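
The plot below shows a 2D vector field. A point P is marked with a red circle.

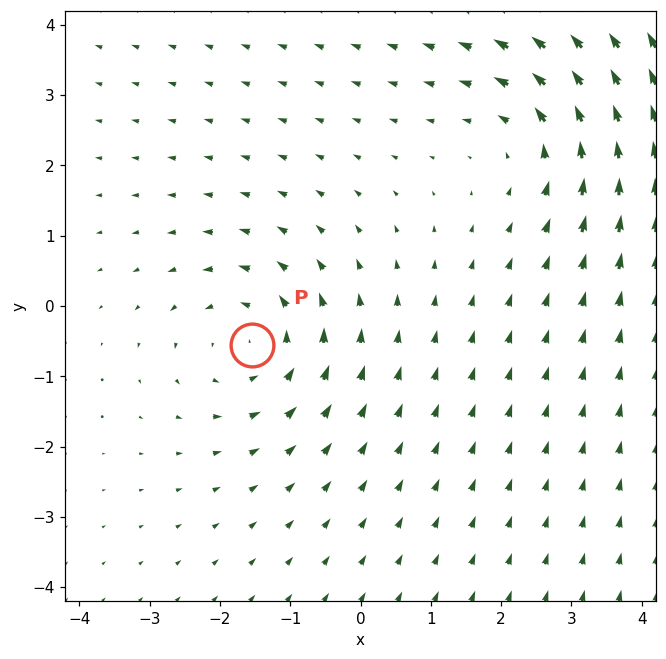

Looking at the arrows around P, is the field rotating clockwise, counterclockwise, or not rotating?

counterclockwise

Near P at (-1.5, -0.5) the arrows circulate counterclockwise. The curl (z-component) there is about +3; positive curl means counterclockwise rotation.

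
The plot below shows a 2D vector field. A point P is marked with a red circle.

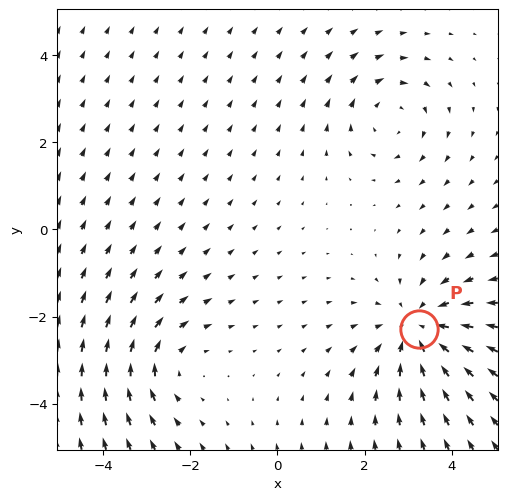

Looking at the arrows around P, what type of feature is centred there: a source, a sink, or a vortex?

sink

At P (3.2, -2.3) the arrows converge inward. Divergence about -3, curl ≈0 — negative divergence with near-zero curl is a sink.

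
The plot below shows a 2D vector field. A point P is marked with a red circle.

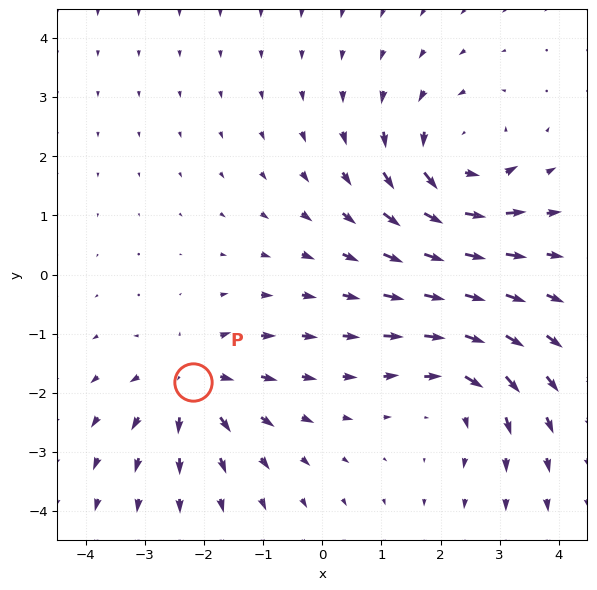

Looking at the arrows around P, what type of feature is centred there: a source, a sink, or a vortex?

source

At P (-2.2, -1.8) the arrows spread outward. Divergence about +5, curl ≈0 — positive divergence with near-zero curl is a source.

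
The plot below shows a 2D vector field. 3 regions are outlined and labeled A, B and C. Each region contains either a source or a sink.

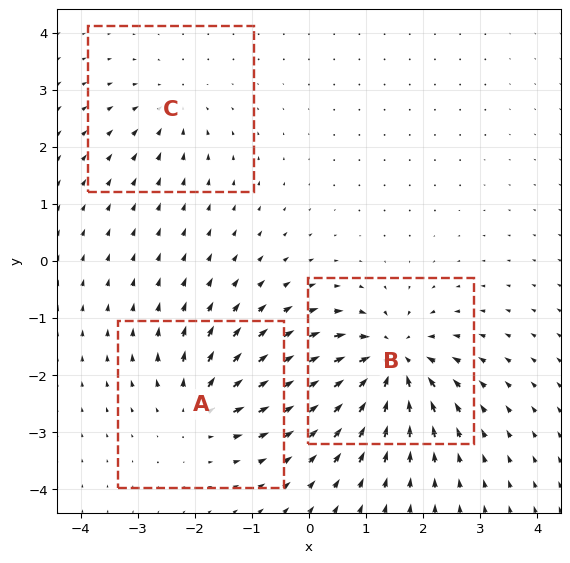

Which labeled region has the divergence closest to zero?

C

Divergence at each region's feature centre — A: about +4, B: about -6, C: about -3. Region C is closest to zero.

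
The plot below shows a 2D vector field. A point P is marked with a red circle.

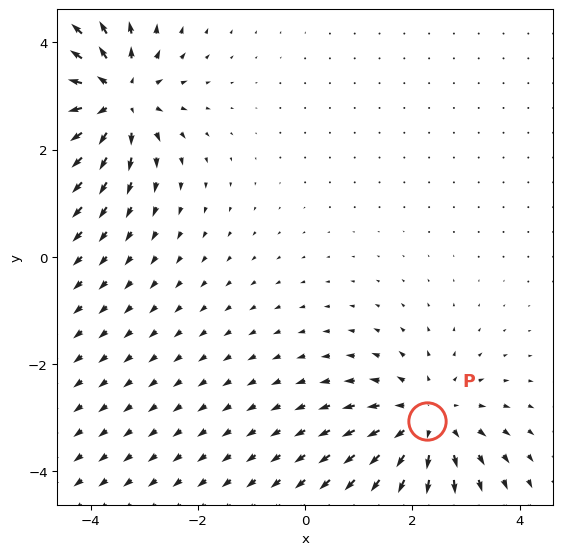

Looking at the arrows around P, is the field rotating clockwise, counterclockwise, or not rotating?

not rotating

Near P at (2.3, -3.1) the arrows show no circulation. The curl there is ≈0.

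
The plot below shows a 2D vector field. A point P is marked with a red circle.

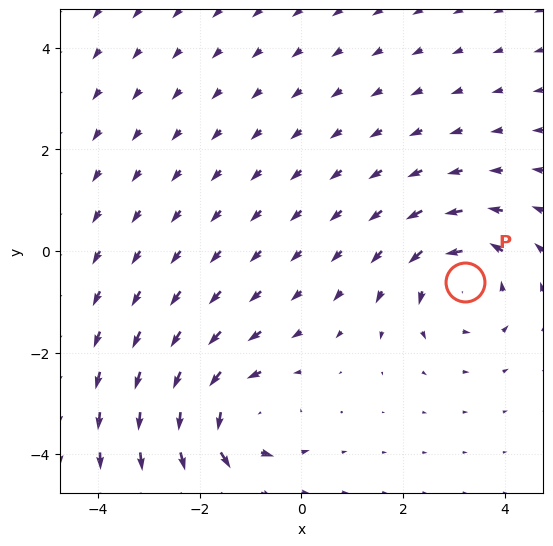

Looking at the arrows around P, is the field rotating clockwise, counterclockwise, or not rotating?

Near P at (3.2, -0.6) the arrows circulate counterclockwise. The curl (z-component) there is about +3; positive curl means counterclockwise rotation.

counterclockwise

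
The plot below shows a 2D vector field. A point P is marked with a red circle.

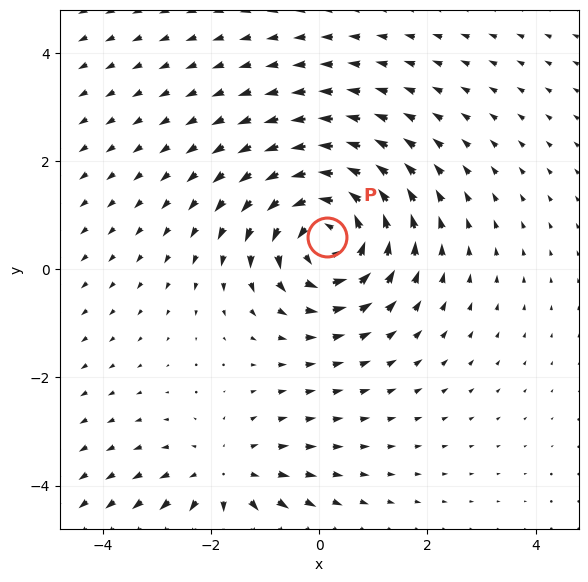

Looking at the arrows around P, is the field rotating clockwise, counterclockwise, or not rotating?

Near P at (0.1, 0.6) the arrows circulate counterclockwise. The curl (z-component) there is about +5; positive curl means counterclockwise rotation.

counterclockwise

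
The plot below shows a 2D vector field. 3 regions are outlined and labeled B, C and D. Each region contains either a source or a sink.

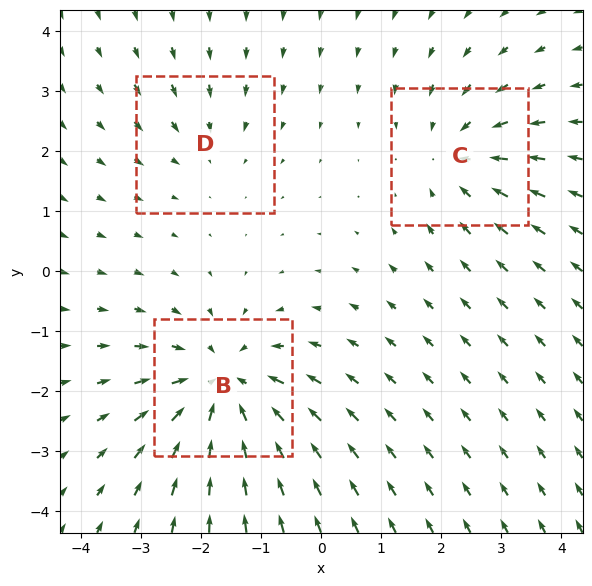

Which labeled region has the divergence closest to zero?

D

Divergence at each region's feature centre — B: about -5, C: about -3, D: about -2. Region D is closest to zero.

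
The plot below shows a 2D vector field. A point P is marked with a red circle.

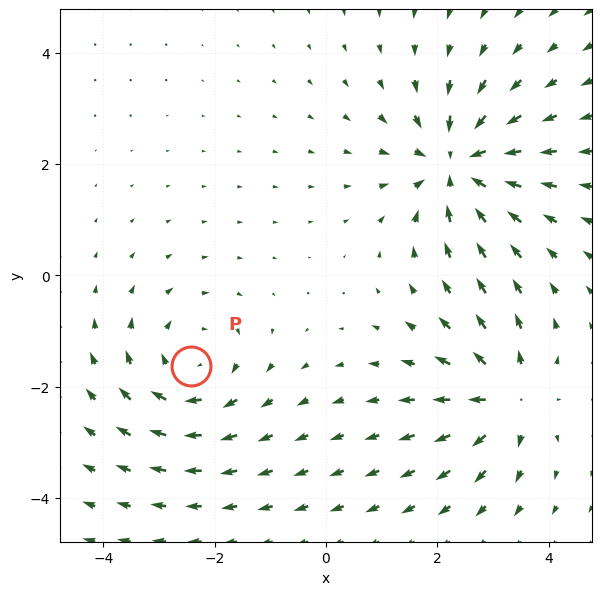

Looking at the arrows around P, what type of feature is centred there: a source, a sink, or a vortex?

vortex

At P (-2.4, -1.6) the arrows circulate clockwise. Divergence ≈0, curl about -3 — near-zero divergence with nonzero curl is a vortex.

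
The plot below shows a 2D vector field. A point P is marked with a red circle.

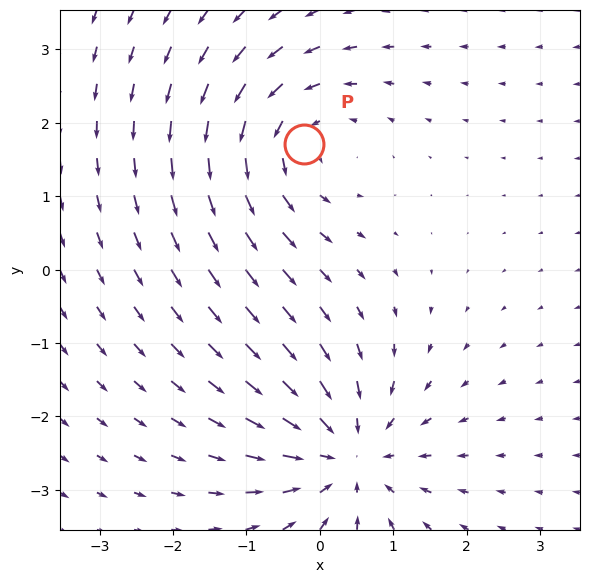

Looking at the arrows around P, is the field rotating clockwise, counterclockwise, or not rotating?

Near P at (-0.2, 1.7) the arrows circulate counterclockwise. The curl (z-component) there is about +3; positive curl means counterclockwise rotation.

counterclockwise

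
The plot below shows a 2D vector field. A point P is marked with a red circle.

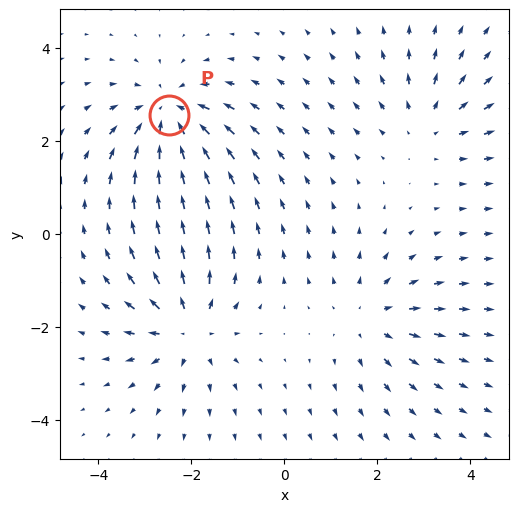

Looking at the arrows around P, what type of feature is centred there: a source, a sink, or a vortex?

At P (-2.5, 2.6) the arrows converge inward. Divergence about -4, curl ≈0 — negative divergence with near-zero curl is a sink.

sink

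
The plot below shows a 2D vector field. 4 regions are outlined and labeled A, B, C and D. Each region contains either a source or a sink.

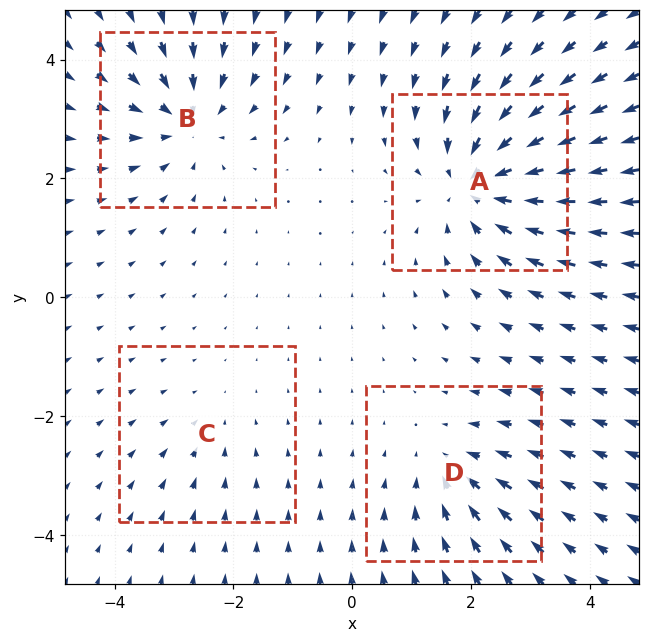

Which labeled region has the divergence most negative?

Divergence at each region's feature centre — A: about -6, B: about -5, C: about -2, D: about -3. Region A is most negative.

A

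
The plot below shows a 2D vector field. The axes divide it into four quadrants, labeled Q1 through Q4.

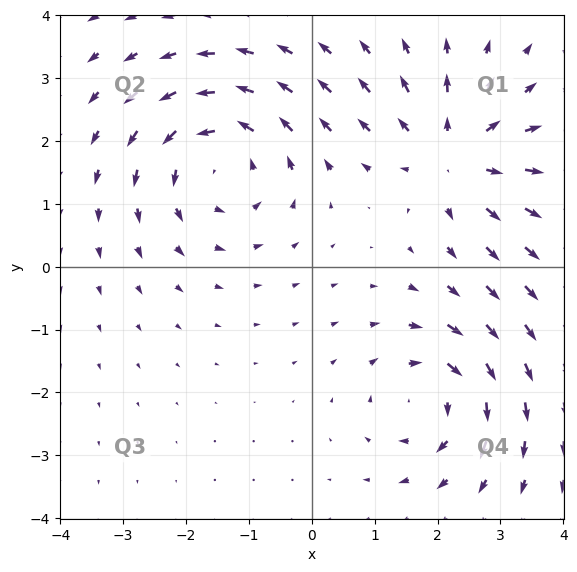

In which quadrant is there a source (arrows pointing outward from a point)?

The source sits at approximately (2.3, 1.8), which lies in quadrant Q1. The divergence there is about +5, positive as expected for a source.

Q1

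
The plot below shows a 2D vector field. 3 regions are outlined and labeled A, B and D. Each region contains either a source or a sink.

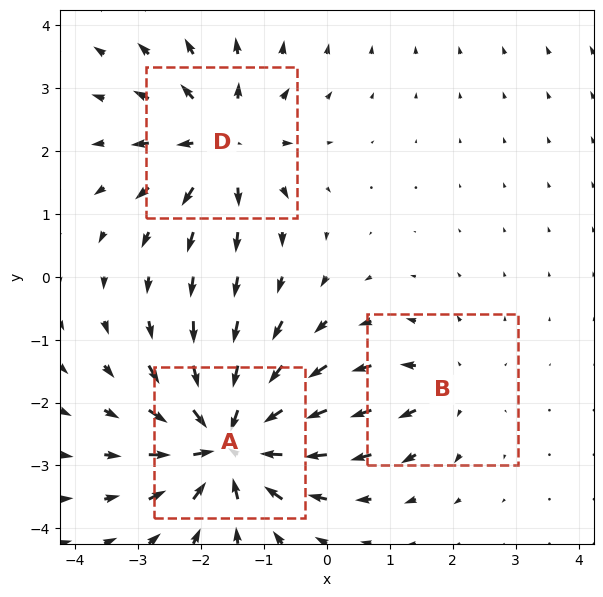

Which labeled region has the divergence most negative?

A

Divergence at each region's feature centre — A: about -6, B: about +2, D: about +4. Region A is most negative.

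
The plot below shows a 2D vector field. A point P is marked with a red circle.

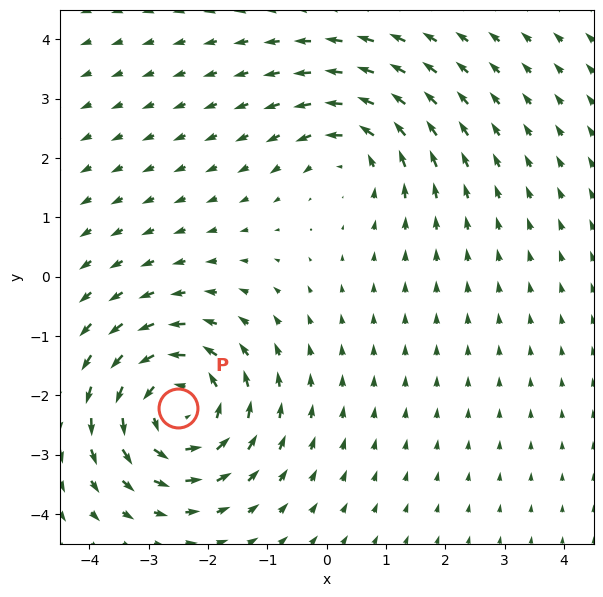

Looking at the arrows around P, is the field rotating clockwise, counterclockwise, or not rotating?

counterclockwise

Near P at (-2.5, -2.2) the arrows circulate counterclockwise. The curl (z-component) there is about +5; positive curl means counterclockwise rotation.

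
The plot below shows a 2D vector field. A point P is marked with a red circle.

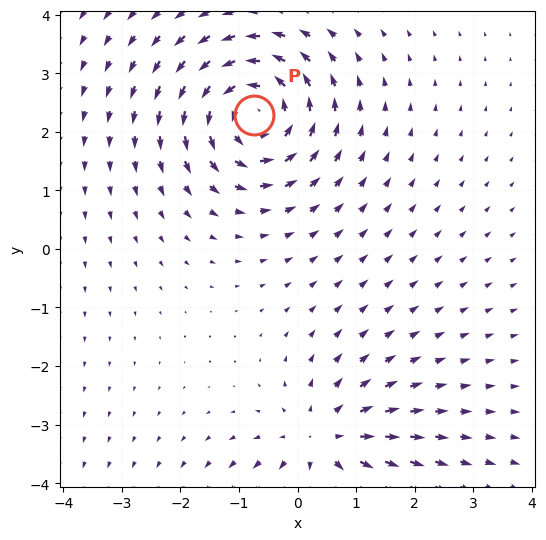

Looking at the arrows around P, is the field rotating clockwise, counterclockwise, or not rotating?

Near P at (-0.7, 2.3) the arrows circulate counterclockwise. The curl (z-component) there is about +5; positive curl means counterclockwise rotation.

counterclockwise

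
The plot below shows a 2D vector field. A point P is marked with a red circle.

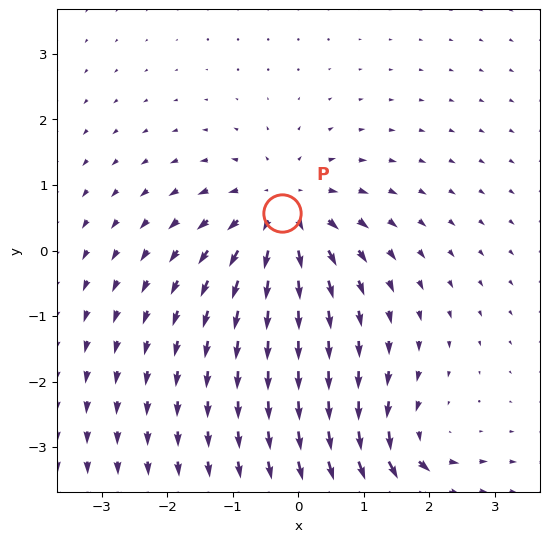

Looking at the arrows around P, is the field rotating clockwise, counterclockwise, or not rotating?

not rotating

Near P at (-0.2, 0.6) the arrows show no circulation. The curl there is ≈0.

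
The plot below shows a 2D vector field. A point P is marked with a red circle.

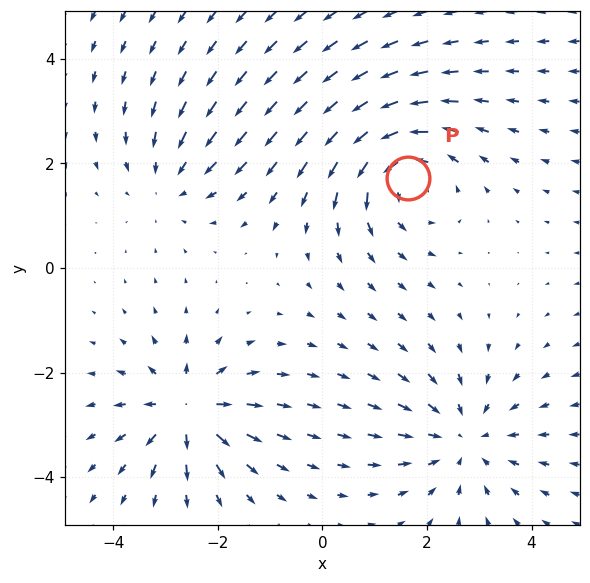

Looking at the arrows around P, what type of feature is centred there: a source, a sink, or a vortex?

vortex

At P (1.6, 1.7) the arrows circulate counterclockwise. Divergence ≈0, curl about +4 — near-zero divergence with nonzero curl is a vortex.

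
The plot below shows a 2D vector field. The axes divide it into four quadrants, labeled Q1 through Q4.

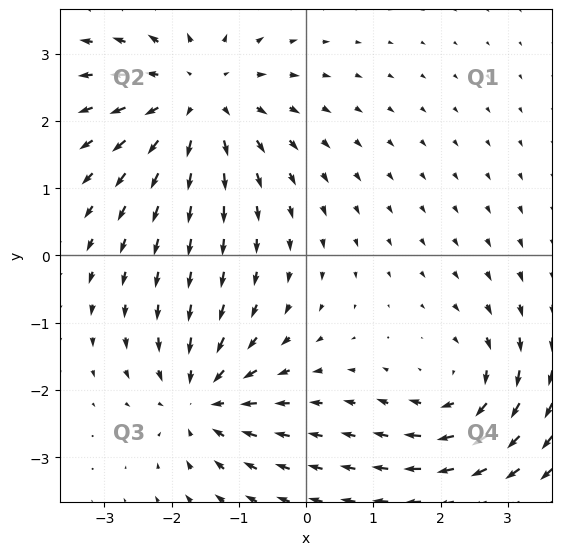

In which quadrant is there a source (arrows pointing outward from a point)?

The source sits at approximately (-1.6, 2.4), which lies in quadrant Q2. The divergence there is about +3, positive as expected for a source.

Q2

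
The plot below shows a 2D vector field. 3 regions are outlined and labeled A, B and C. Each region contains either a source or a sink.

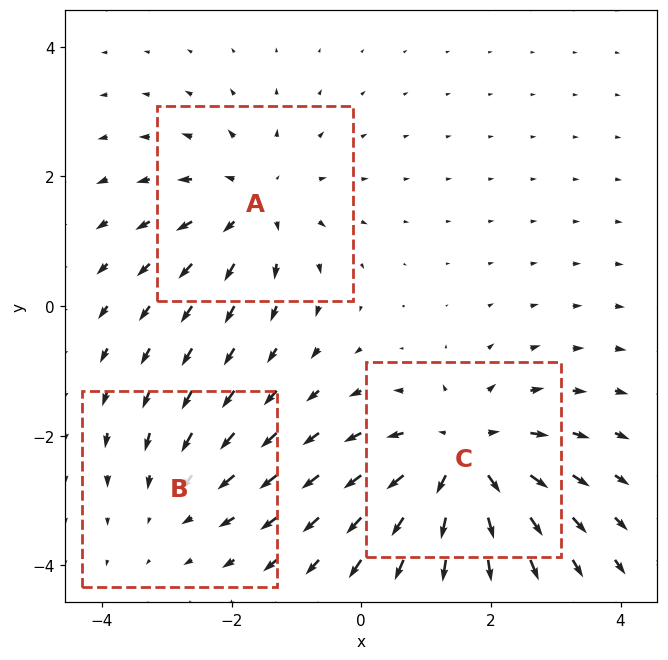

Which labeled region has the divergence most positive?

Divergence at each region's feature centre — A: about +3, B: about -2, C: about +4. Region C is most positive.

C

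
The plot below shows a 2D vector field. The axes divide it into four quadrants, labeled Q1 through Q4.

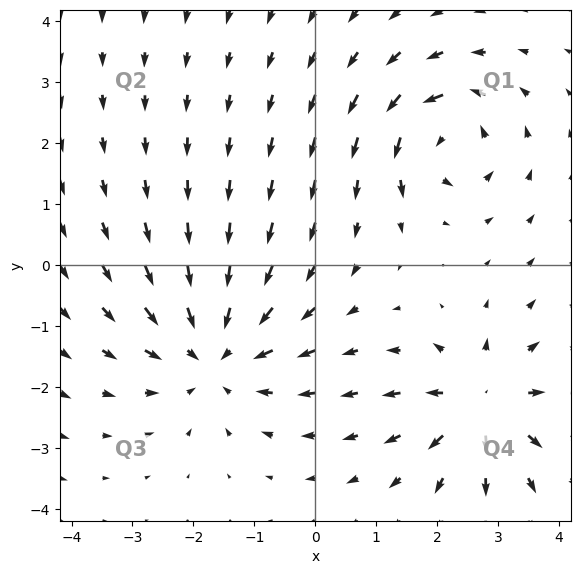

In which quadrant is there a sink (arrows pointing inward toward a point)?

The sink sits at approximately (-1.7, -1.4), which lies in quadrant Q3. The divergence there is about -3, negative as expected for a sink.

Q3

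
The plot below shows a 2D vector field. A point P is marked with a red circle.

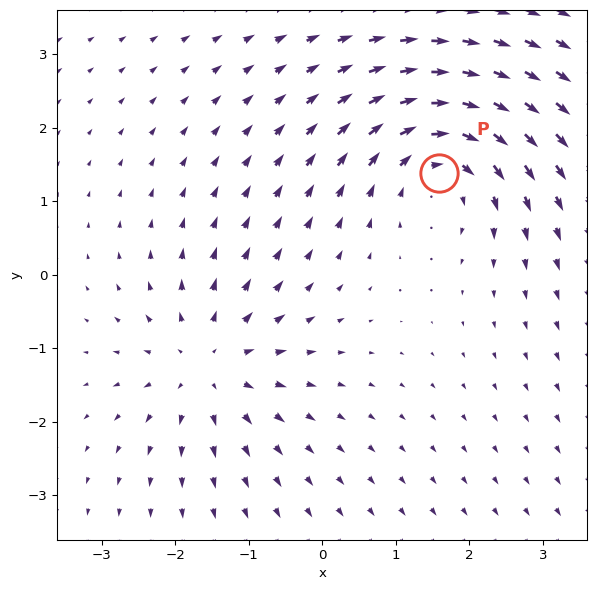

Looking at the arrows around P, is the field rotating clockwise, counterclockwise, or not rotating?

clockwise

Near P at (1.6, 1.4) the arrows circulate clockwise. The curl (z-component) there is about -4; negative curl means clockwise rotation.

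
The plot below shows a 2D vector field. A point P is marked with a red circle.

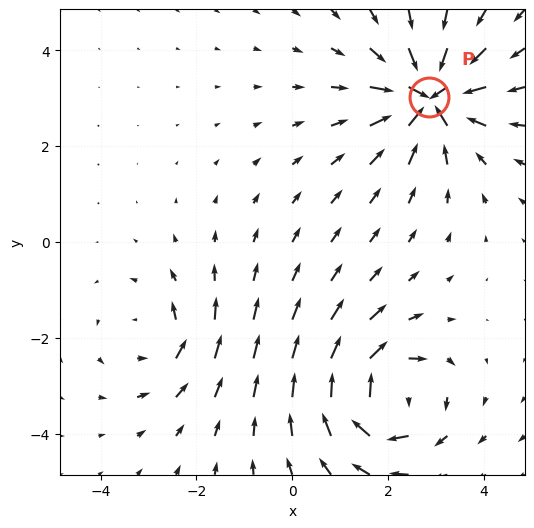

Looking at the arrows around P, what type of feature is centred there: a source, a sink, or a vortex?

At P (2.9, 3.0) the arrows converge inward. Divergence about -7, curl ≈0 — negative divergence with near-zero curl is a sink.

sink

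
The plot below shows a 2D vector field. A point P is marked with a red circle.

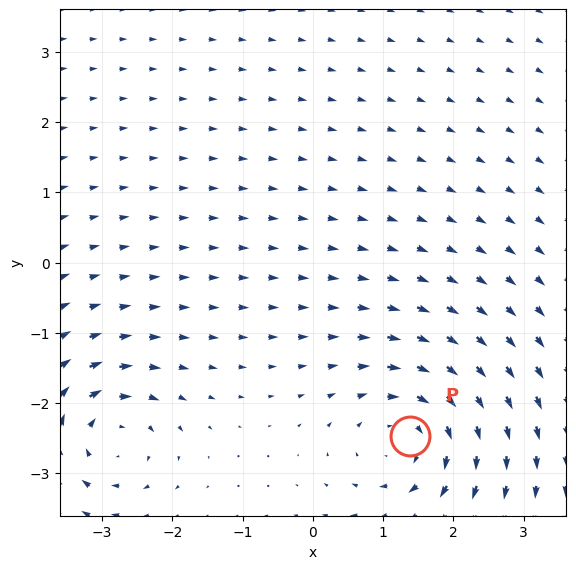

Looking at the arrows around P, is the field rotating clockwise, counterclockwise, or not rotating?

clockwise

Near P at (1.4, -2.5) the arrows circulate clockwise. The curl (z-component) there is about -5; negative curl means clockwise rotation.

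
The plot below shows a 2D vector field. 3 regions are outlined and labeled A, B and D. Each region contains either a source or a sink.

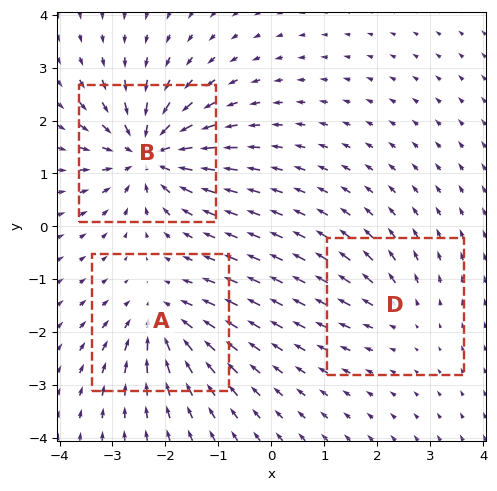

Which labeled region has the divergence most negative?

B

Divergence at each region's feature centre — A: about -4, B: about -6, D: about +3. Region B is most negative.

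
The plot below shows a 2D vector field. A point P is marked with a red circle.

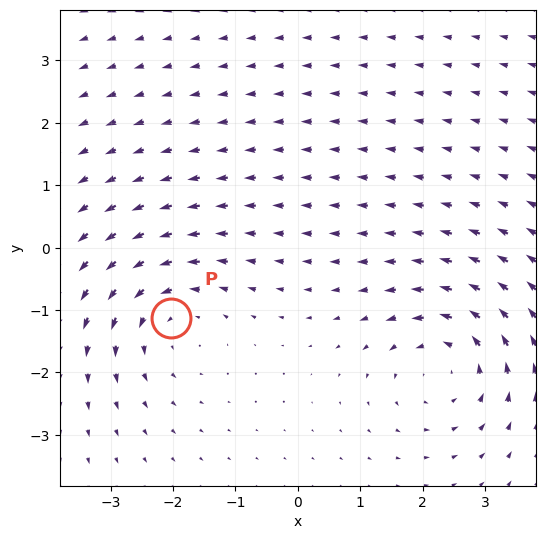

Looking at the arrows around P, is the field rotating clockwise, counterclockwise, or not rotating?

Near P at (-2.0, -1.1) the arrows circulate counterclockwise. The curl (z-component) there is about +4; positive curl means counterclockwise rotation.

counterclockwise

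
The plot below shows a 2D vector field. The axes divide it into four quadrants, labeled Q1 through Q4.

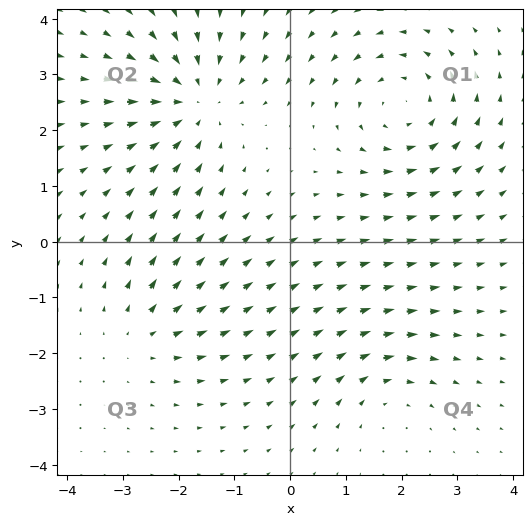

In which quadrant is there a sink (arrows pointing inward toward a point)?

Q2

The sink sits at approximately (-1.7, 2.5), which lies in quadrant Q2. The divergence there is about -4, negative as expected for a sink.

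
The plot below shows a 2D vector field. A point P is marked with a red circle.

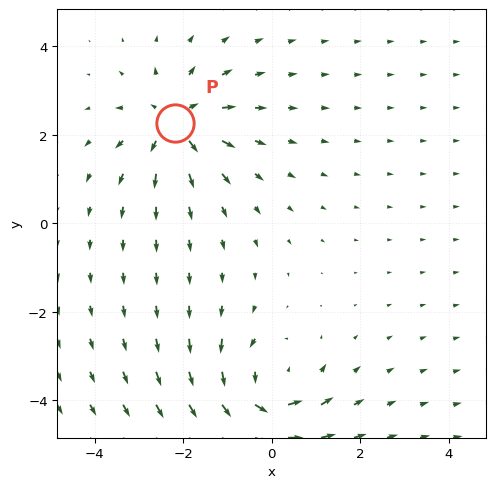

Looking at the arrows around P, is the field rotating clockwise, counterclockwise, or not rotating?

not rotating

Near P at (-2.2, 2.3) the arrows show no circulation. The curl there is ≈0.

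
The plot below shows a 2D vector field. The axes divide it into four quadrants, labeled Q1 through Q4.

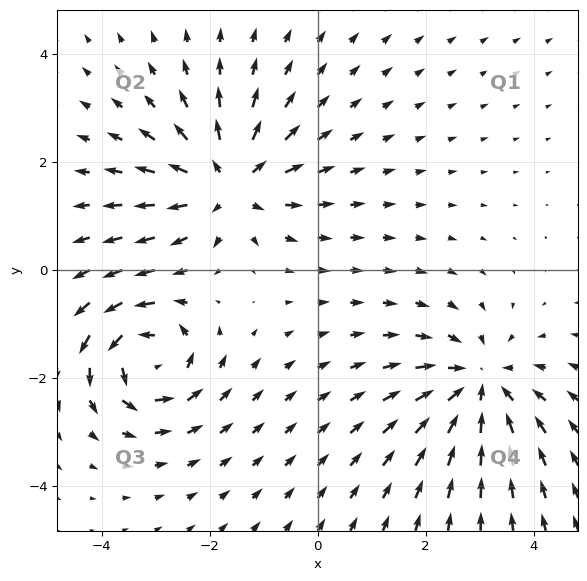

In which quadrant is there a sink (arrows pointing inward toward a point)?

The sink sits at approximately (3.0, -2.1), which lies in quadrant Q4. The divergence there is about -4, negative as expected for a sink.

Q4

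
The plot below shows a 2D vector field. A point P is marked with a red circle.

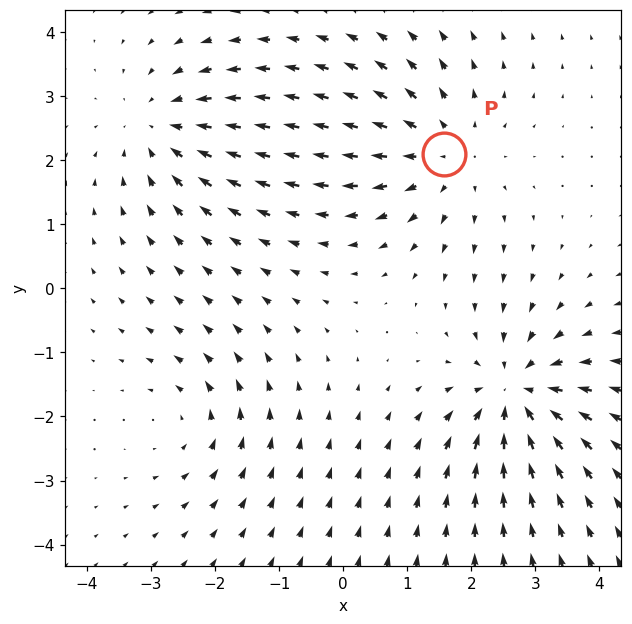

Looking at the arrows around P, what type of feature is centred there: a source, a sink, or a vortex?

source

At P (1.6, 2.1) the arrows spread outward. Divergence about +4, curl ≈0 — positive divergence with near-zero curl is a source.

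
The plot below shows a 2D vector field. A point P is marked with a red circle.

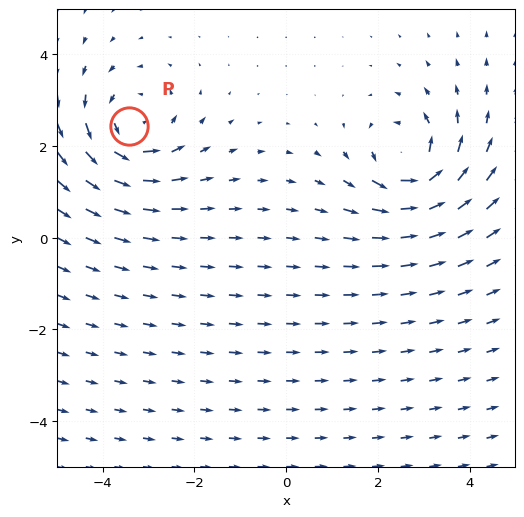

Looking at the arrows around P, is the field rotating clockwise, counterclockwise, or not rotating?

Near P at (-3.4, 2.4) the arrows circulate counterclockwise. The curl (z-component) there is about +4; positive curl means counterclockwise rotation.

counterclockwise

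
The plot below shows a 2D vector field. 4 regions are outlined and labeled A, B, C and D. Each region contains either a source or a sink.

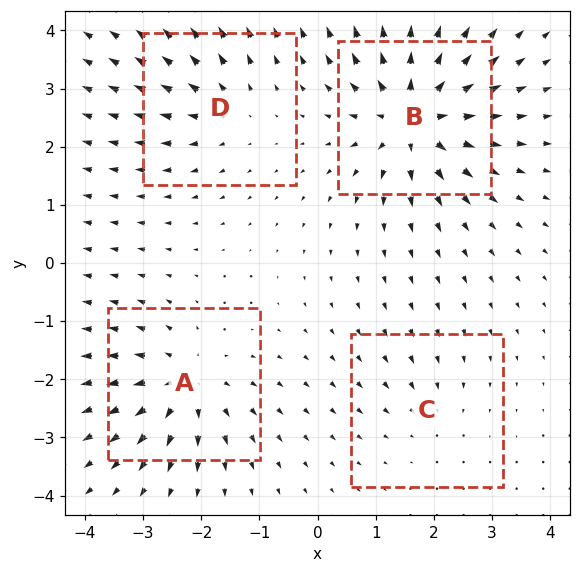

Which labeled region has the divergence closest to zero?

Divergence at each region's feature centre — A: about +6, B: about +8, C: about -2, D: about +4. Region C is closest to zero.

C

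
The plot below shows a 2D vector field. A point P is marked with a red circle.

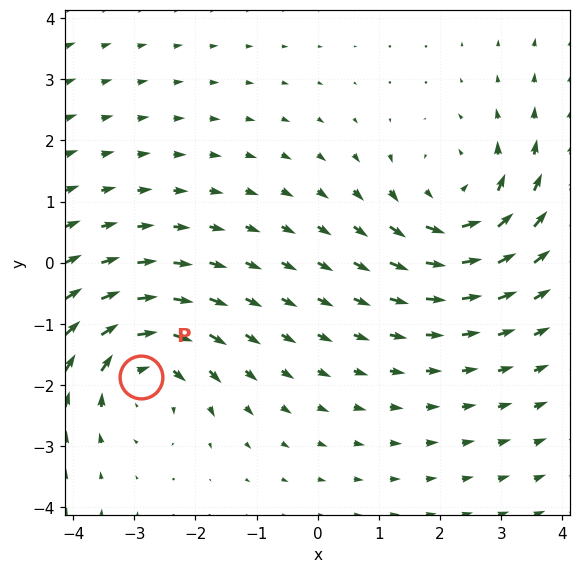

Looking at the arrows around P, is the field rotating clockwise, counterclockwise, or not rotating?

Near P at (-2.9, -1.9) the arrows circulate clockwise. The curl (z-component) there is about -4; negative curl means clockwise rotation.

clockwise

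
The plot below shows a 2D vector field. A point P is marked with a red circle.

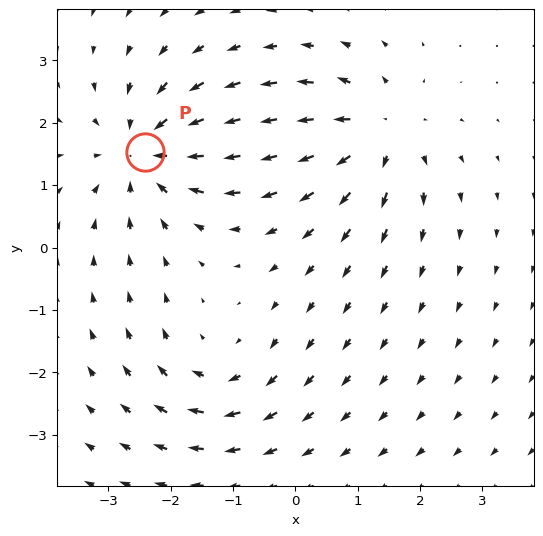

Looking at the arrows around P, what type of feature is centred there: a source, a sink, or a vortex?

At P (-2.4, 1.5) the arrows converge inward. Divergence about -4, curl ≈0 — negative divergence with near-zero curl is a sink.

sink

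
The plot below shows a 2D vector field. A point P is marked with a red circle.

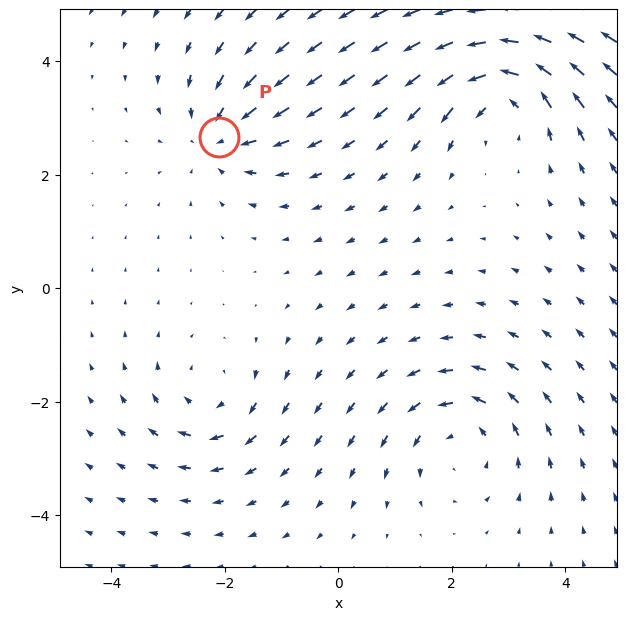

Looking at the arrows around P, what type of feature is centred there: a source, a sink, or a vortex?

sink

At P (-2.1, 2.7) the arrows converge inward. Divergence about -4, curl ≈0 — negative divergence with near-zero curl is a sink.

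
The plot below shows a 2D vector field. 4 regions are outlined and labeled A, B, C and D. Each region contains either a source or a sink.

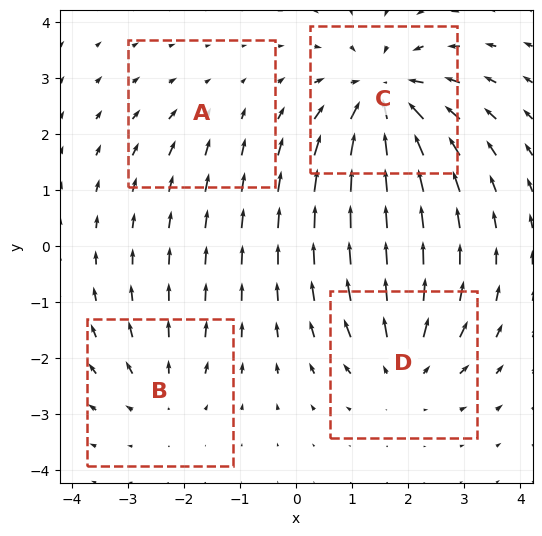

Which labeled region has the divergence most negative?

C

Divergence at each region's feature centre — A: about -2, B: about +3, C: about -6, D: about +4. Region C is most negative.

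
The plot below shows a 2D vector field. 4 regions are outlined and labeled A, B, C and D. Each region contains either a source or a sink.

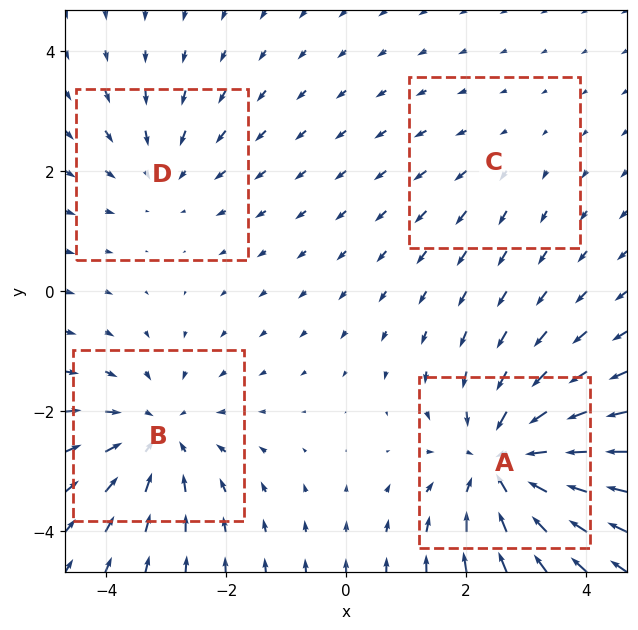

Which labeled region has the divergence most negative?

A

Divergence at each region's feature centre — A: about -6, B: about -4, C: about +2, D: about -3. Region A is most negative.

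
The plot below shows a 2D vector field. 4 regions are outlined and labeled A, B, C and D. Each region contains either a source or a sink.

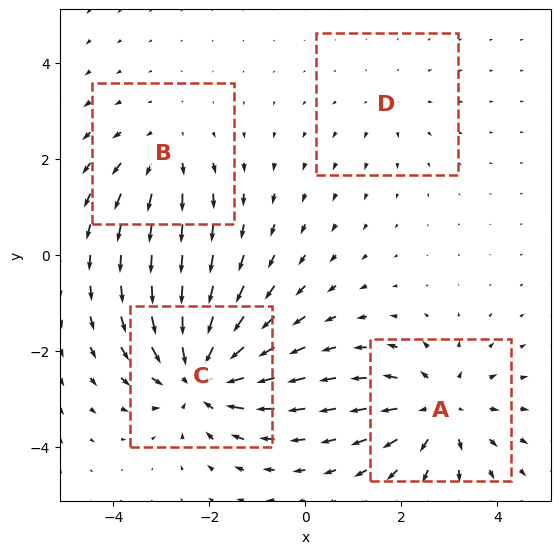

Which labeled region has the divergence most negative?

C

Divergence at each region's feature centre — A: about +5, B: about +3, C: about -7, D: about +2. Region C is most negative.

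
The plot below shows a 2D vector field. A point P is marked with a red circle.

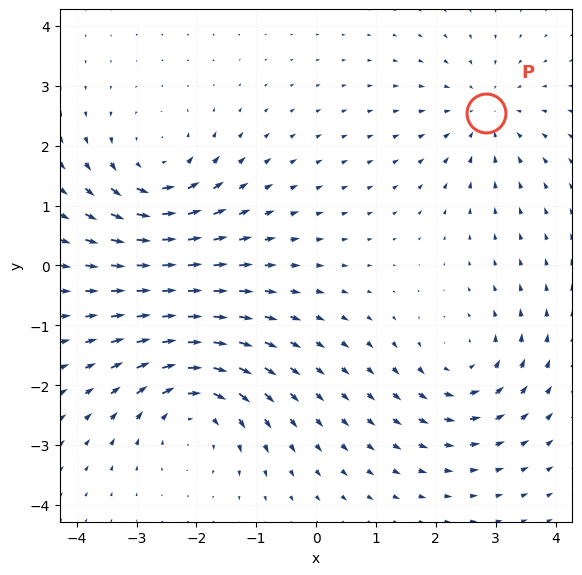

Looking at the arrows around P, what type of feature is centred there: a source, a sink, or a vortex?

sink

At P (2.8, 2.5) the arrows converge inward. Divergence about -3, curl ≈0 — negative divergence with near-zero curl is a sink.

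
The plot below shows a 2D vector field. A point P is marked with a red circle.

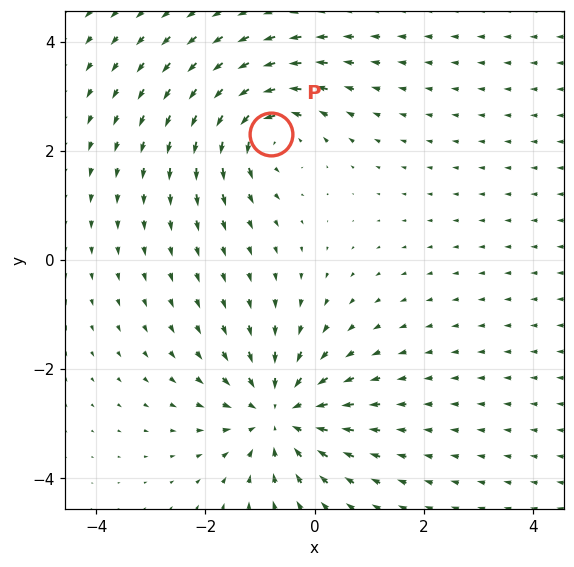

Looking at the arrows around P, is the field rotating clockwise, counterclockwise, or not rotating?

counterclockwise

Near P at (-0.8, 2.3) the arrows circulate counterclockwise. The curl (z-component) there is about +4; positive curl means counterclockwise rotation.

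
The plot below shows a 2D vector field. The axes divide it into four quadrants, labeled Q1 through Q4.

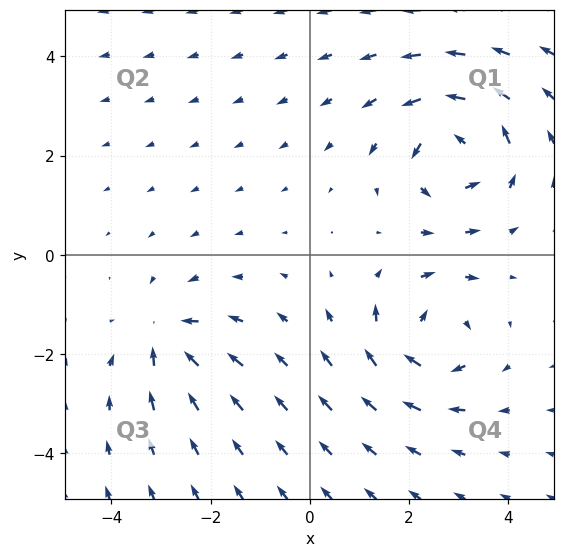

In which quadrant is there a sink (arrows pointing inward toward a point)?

The sink sits at approximately (-2.9, -1.7), which lies in quadrant Q3. The divergence there is about -3, negative as expected for a sink.

Q3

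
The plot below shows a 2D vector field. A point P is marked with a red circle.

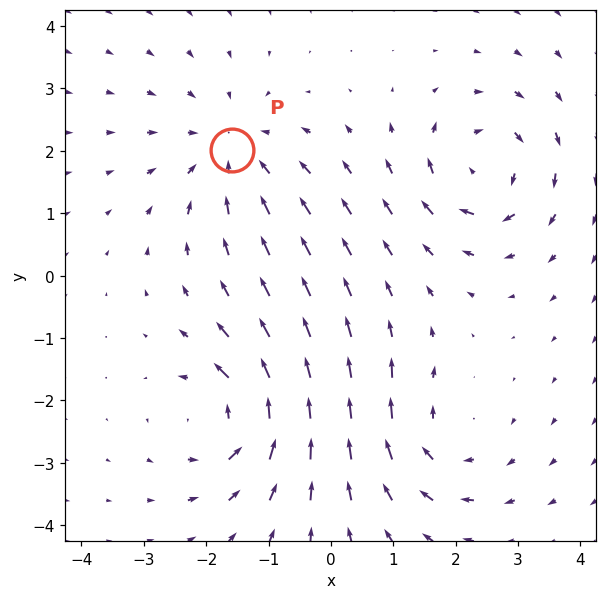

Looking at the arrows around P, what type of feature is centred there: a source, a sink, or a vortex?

sink

At P (-1.6, 2.0) the arrows converge inward. Divergence about -3, curl ≈0 — negative divergence with near-zero curl is a sink.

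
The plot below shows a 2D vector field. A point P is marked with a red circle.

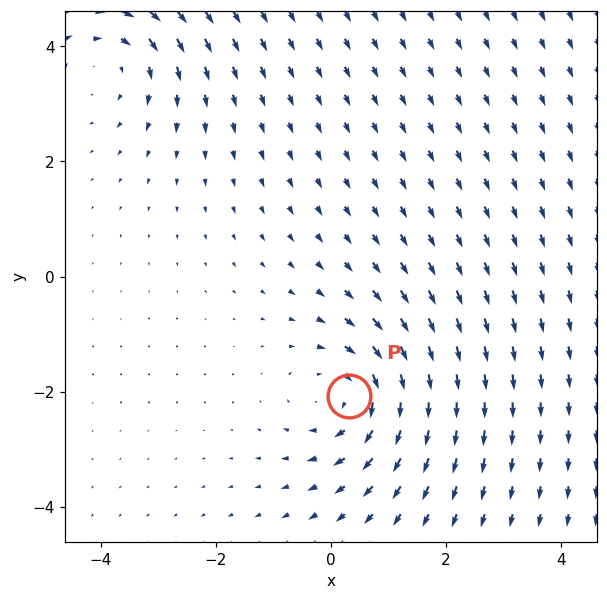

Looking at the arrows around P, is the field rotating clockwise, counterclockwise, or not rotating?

Near P at (0.3, -2.1) the arrows circulate clockwise. The curl (z-component) there is about -4; negative curl means clockwise rotation.

clockwise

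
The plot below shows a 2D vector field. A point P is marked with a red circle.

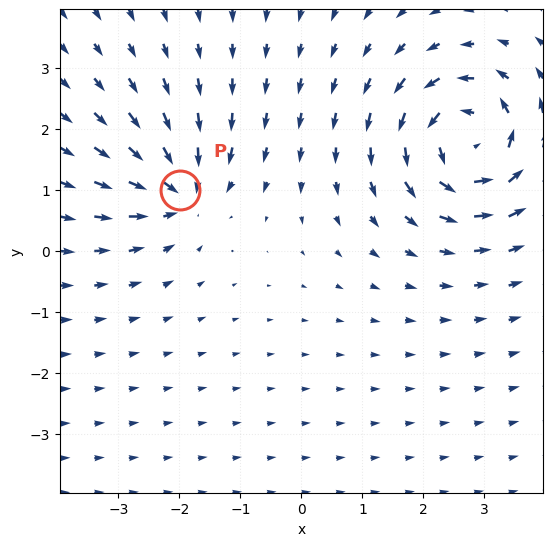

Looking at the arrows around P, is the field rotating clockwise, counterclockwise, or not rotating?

not rotating

Near P at (-2.0, 1.0) the arrows show no circulation. The curl there is ≈0.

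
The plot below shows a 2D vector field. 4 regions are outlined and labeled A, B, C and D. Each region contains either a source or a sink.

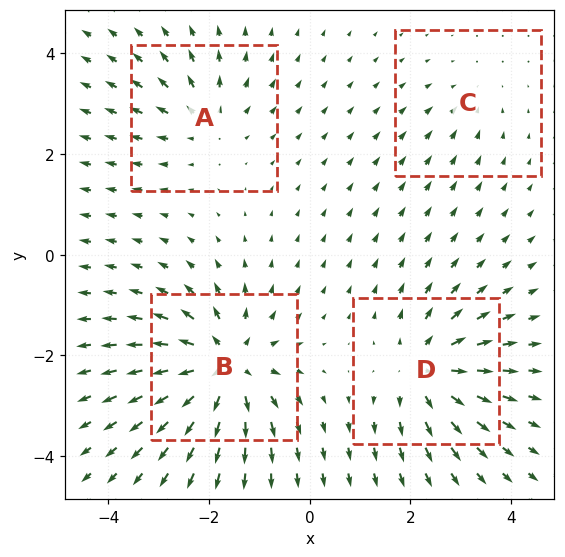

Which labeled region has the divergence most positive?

Divergence at each region's feature centre — A: about +4, B: about +7, C: about -2, D: about +5. Region B is most positive.

B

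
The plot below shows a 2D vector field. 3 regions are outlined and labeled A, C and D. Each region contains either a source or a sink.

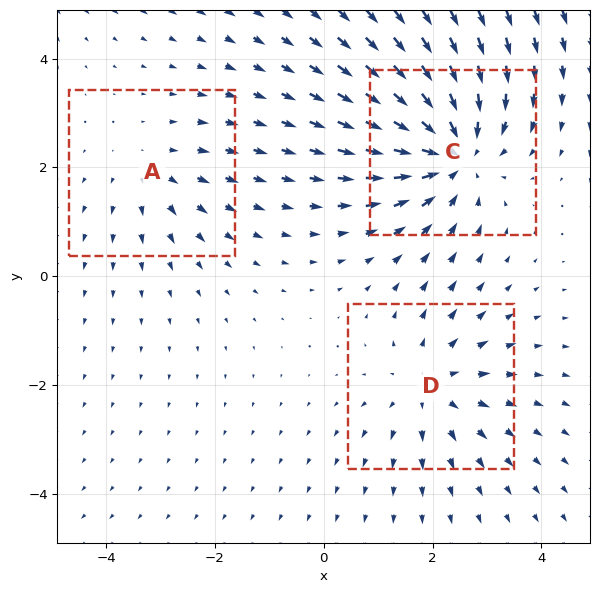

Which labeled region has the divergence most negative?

C

Divergence at each region's feature centre — A: about +2, C: about -5, D: about +3. Region C is most negative.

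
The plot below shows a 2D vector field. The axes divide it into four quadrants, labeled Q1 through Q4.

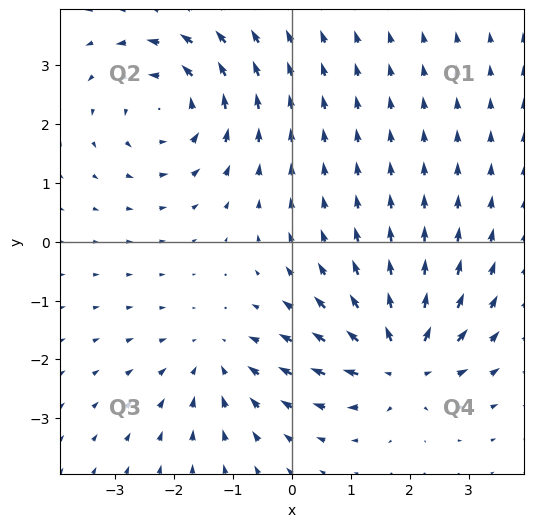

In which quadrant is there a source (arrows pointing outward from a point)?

The source sits at approximately (1.9, -2.0), which lies in quadrant Q4. The divergence there is about +7, positive as expected for a source.

Q4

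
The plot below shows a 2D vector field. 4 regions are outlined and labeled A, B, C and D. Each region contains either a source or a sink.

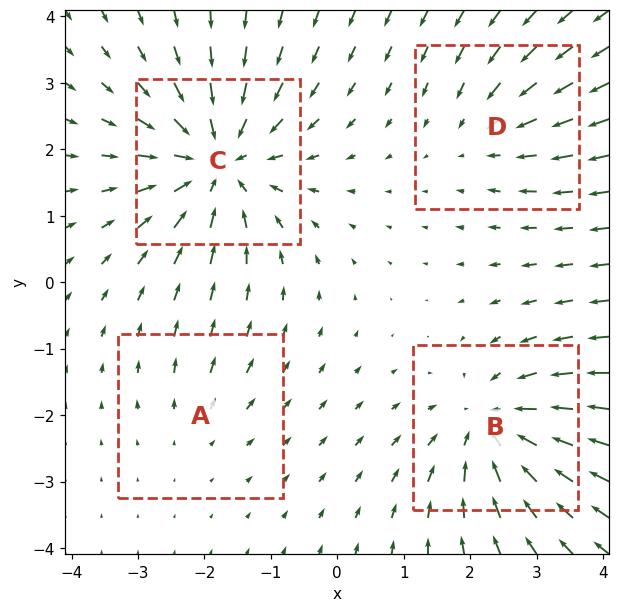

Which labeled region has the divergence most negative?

Divergence at each region's feature centre — A: about +2, B: about -5, C: about -6, D: about -3. Region C is most negative.

C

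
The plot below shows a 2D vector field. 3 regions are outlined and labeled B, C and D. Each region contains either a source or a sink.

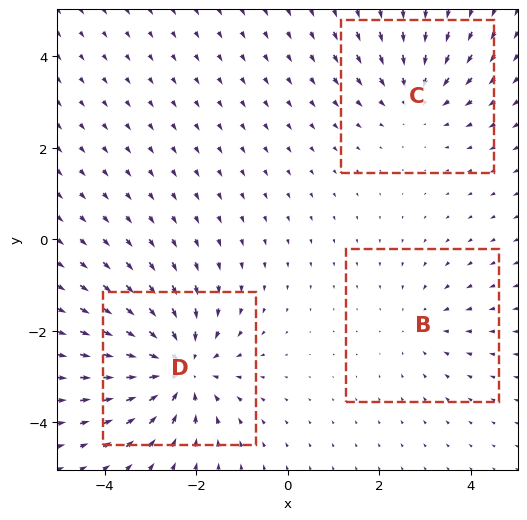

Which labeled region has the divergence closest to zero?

Divergence at each region's feature centre — B: about -2, C: about -3, D: about -5. Region B is closest to zero.

B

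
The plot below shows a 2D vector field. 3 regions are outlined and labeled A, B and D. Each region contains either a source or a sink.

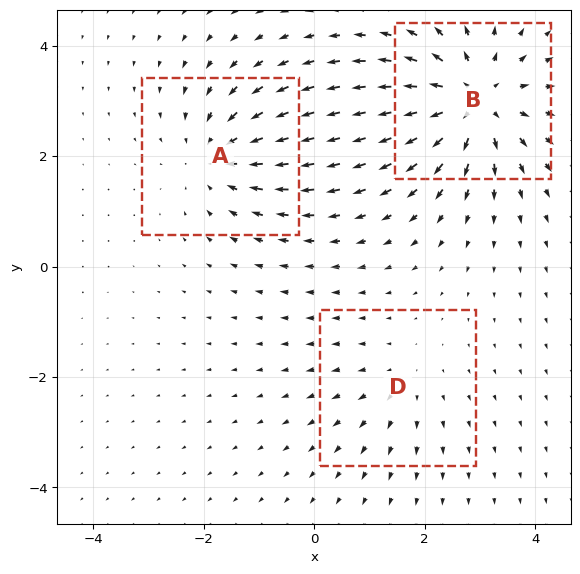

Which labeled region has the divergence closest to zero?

D

Divergence at each region's feature centre — A: about -3, B: about +5, D: about +2. Region D is closest to zero.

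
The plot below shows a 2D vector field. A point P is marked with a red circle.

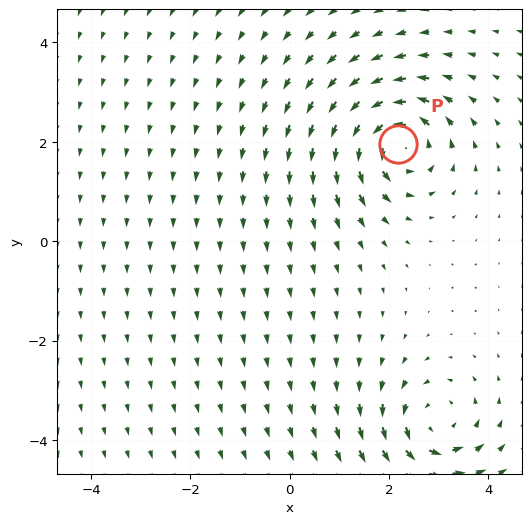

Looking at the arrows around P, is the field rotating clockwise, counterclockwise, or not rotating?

Near P at (2.2, 2.0) the arrows circulate counterclockwise. The curl (z-component) there is about +7; positive curl means counterclockwise rotation.

counterclockwise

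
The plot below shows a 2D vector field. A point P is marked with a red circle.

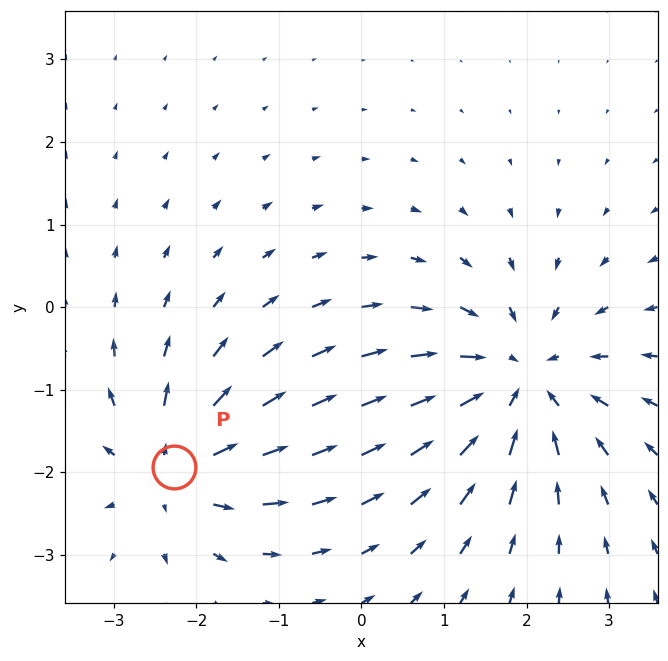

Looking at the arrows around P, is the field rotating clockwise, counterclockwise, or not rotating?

Near P at (-2.3, -1.9) the arrows show no circulation. The curl there is ≈0.

not rotating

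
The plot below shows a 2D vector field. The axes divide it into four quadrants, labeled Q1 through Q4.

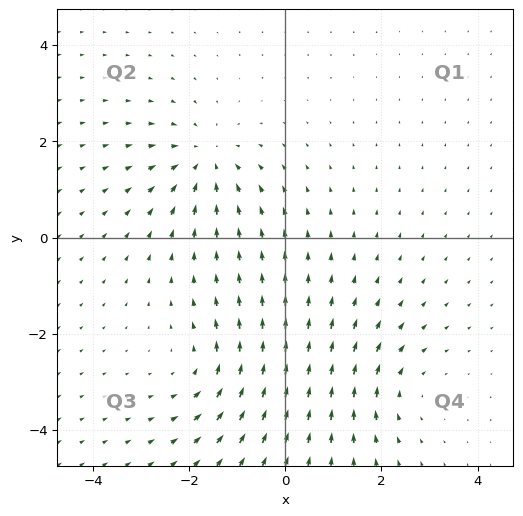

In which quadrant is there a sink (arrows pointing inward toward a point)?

The sink sits at approximately (-1.7, 1.6), which lies in quadrant Q2. The divergence there is about -4, negative as expected for a sink.

Q2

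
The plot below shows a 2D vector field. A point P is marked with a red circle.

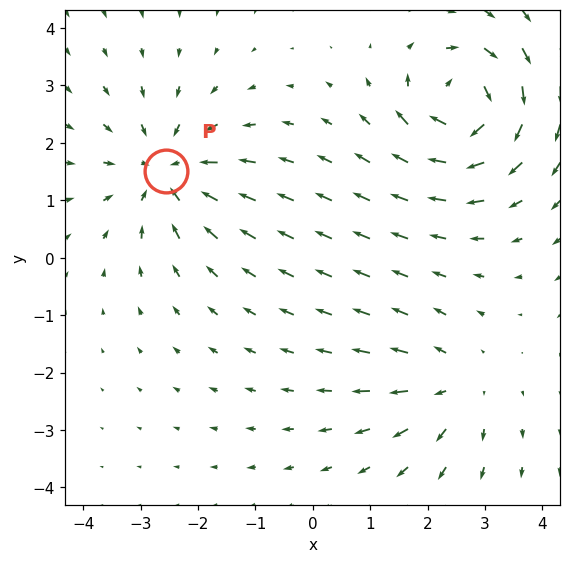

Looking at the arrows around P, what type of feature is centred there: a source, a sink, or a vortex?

At P (-2.6, 1.5) the arrows converge inward. Divergence about -5, curl ≈0 — negative divergence with near-zero curl is a sink.

sink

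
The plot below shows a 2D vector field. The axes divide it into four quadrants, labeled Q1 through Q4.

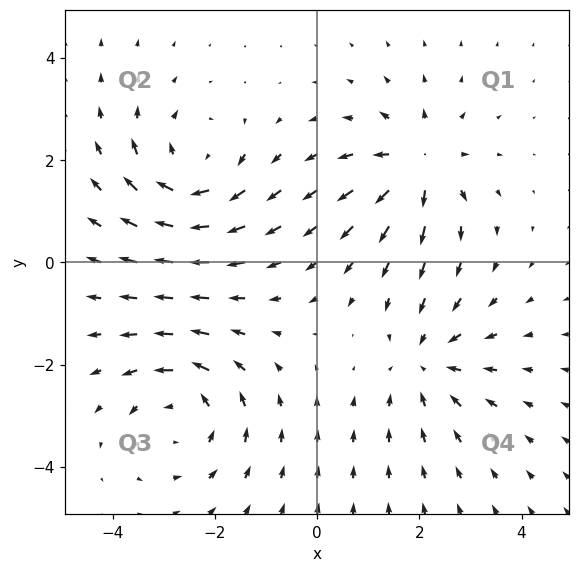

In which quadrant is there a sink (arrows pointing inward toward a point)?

Q4

The sink sits at approximately (2.1, -1.9), which lies in quadrant Q4. The divergence there is about -4, negative as expected for a sink.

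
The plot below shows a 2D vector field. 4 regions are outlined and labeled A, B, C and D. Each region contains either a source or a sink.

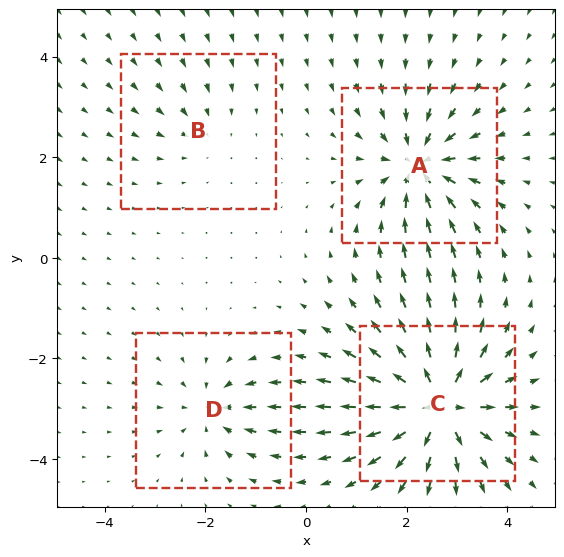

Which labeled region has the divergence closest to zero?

Divergence at each region's feature centre — A: about -6, B: about -2, C: about +9, D: about -4. Region B is closest to zero.

B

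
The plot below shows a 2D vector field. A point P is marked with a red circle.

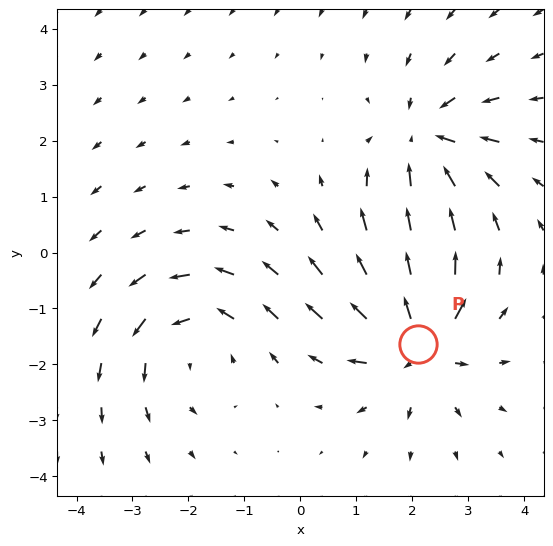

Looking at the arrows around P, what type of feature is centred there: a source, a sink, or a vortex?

At P (2.1, -1.6) the arrows spread outward. Divergence about +6, curl ≈0 — positive divergence with near-zero curl is a source.

source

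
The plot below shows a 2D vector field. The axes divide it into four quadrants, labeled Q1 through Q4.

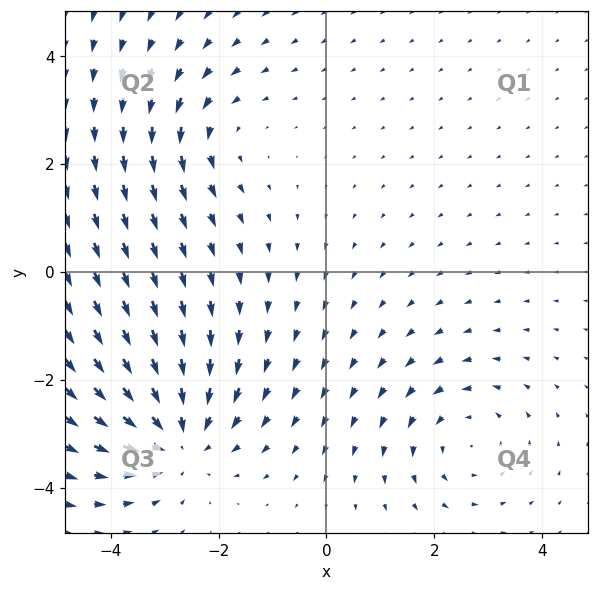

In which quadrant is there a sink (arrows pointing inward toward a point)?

Q3

The sink sits at approximately (-2.8, -3.1), which lies in quadrant Q3. The divergence there is about -4, negative as expected for a sink.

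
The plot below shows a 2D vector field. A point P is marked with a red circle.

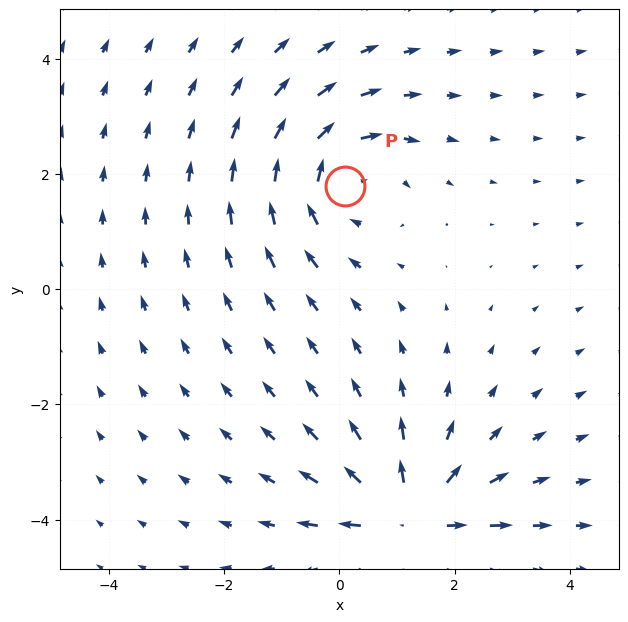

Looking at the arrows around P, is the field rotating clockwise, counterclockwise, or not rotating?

Near P at (0.1, 1.8) the arrows circulate clockwise. The curl (z-component) there is about -3; negative curl means clockwise rotation.

clockwise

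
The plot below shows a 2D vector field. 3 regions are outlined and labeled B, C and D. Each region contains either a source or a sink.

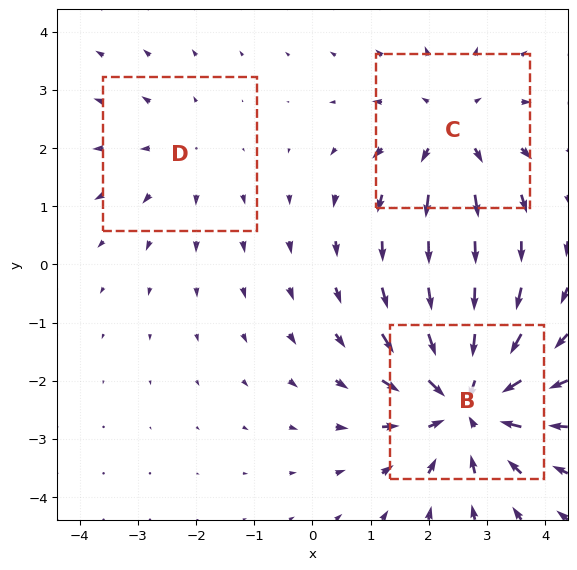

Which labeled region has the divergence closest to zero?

D

Divergence at each region's feature centre — B: about -5, C: about +3, D: about +2. Region D is closest to zero.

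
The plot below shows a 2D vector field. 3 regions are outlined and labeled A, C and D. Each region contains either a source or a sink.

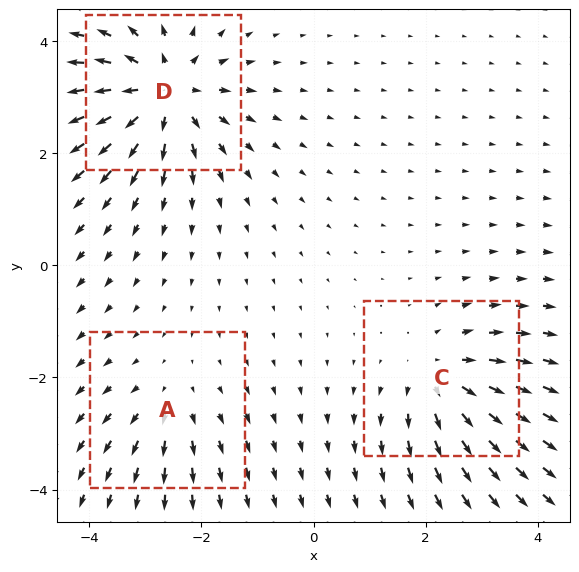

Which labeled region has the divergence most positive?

D

Divergence at each region's feature centre — A: about +2, C: about +4, D: about +5. Region D is most positive.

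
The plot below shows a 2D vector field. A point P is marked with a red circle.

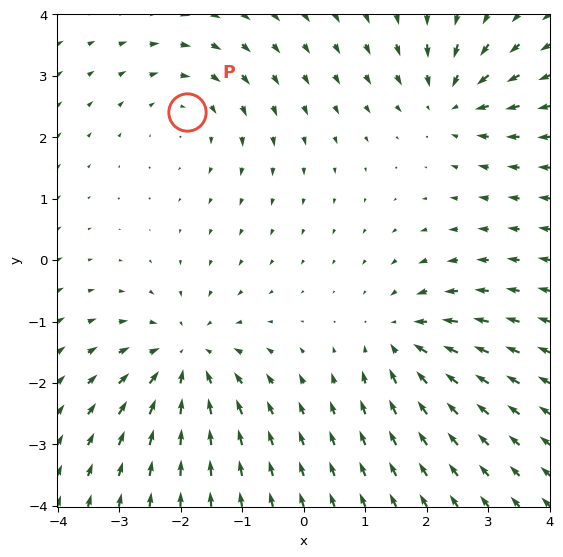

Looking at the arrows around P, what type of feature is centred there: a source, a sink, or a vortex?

At P (-1.9, 2.4) the arrows circulate clockwise. Divergence ≈0, curl about -3 — near-zero divergence with nonzero curl is a vortex.

vortex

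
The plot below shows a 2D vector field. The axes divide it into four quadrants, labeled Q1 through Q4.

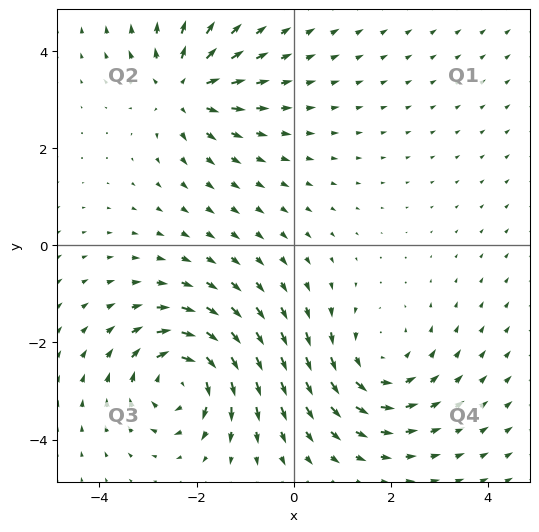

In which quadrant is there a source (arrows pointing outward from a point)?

The source sits at approximately (-2.3, 3.2), which lies in quadrant Q2. The divergence there is about +4, positive as expected for a source.

Q2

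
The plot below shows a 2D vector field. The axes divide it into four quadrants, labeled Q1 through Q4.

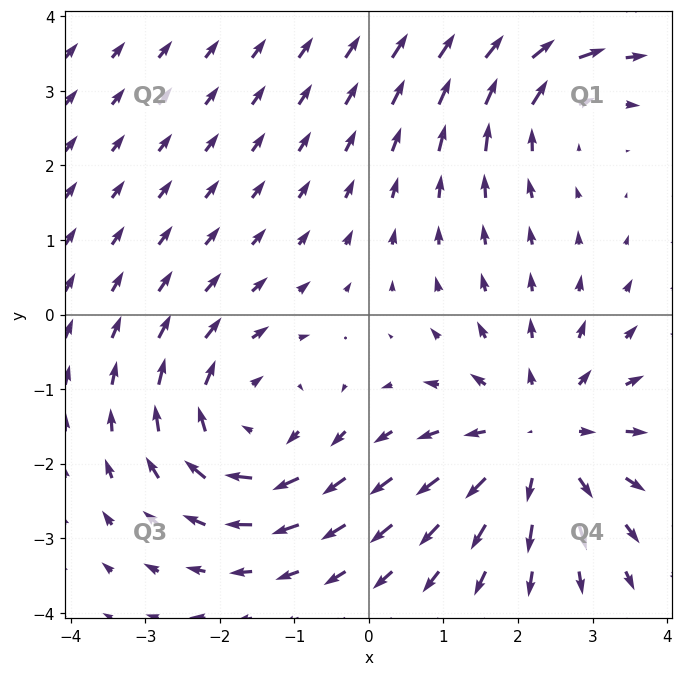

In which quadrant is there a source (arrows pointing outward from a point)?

Q4

The source sits at approximately (2.3, -1.7), which lies in quadrant Q4. The divergence there is about +4, positive as expected for a source.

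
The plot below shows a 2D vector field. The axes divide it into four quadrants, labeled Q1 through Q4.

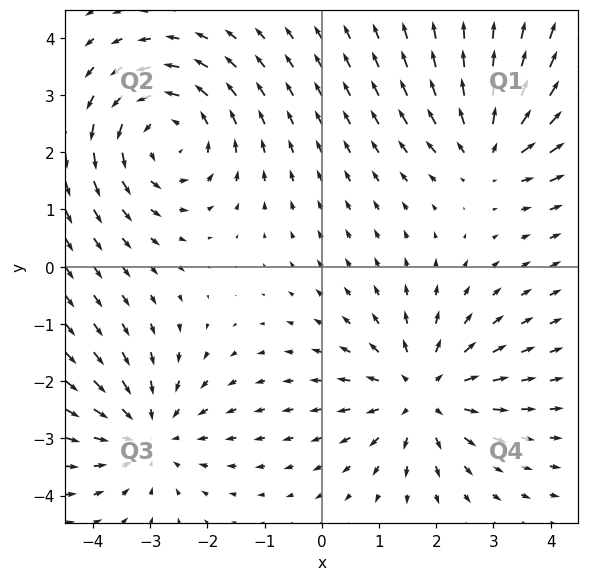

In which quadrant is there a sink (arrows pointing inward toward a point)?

Q3

The sink sits at approximately (-3.0, -2.9), which lies in quadrant Q3. The divergence there is about -3, negative as expected for a sink.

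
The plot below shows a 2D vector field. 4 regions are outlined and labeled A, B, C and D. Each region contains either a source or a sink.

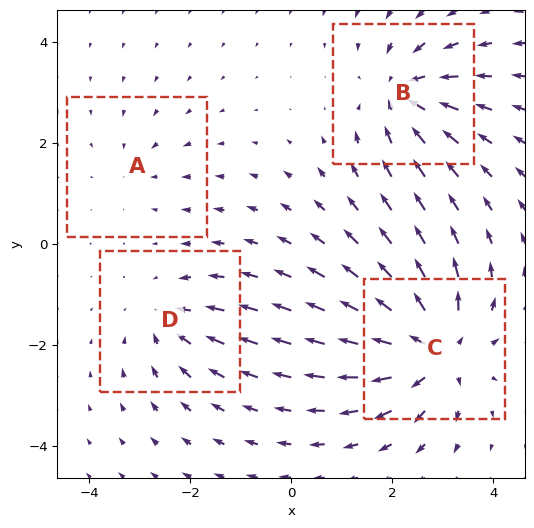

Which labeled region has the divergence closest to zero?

Divergence at each region's feature centre — A: about -2, B: about -5, C: about +7, D: about -4. Region A is closest to zero.

A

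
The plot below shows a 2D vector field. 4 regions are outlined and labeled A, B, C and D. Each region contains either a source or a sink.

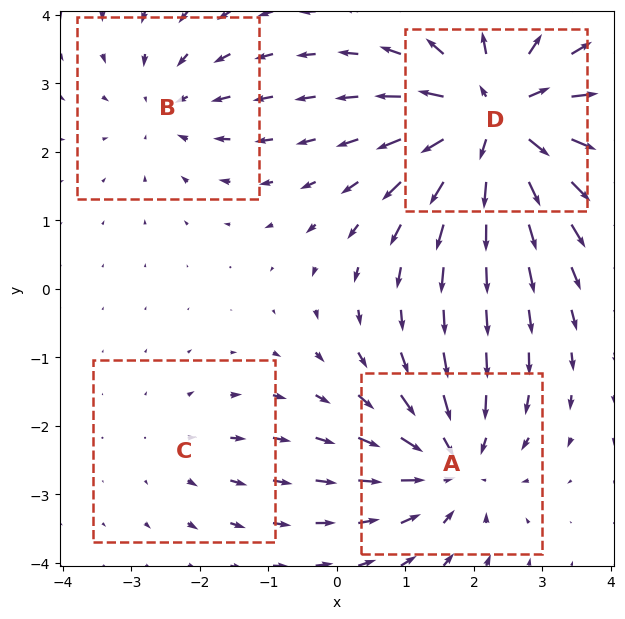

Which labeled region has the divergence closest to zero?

Divergence at each region's feature centre — A: about -5, B: about -3, C: about +2, D: about +7. Region C is closest to zero.

C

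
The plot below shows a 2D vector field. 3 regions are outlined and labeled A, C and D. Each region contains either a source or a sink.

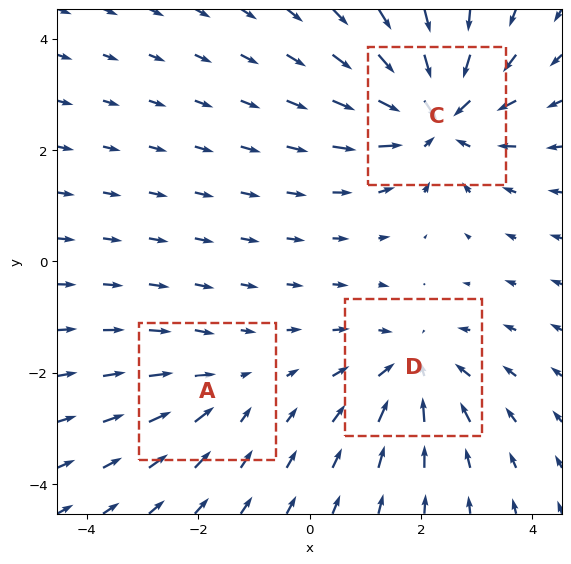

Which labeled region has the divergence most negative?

C

Divergence at each region's feature centre — A: about -2, C: about -5, D: about -3. Region C is most negative.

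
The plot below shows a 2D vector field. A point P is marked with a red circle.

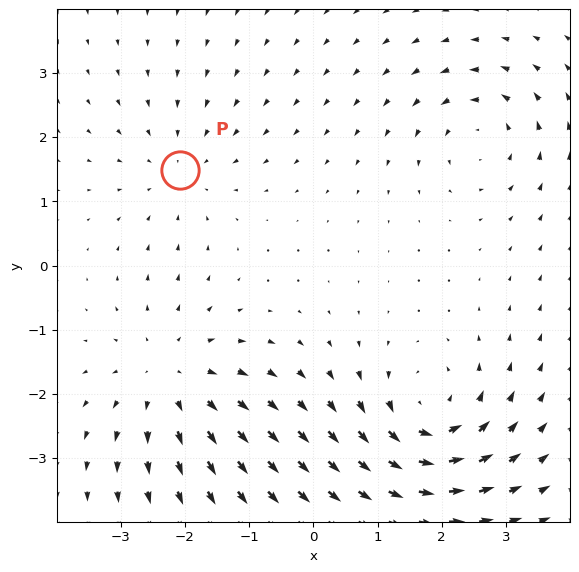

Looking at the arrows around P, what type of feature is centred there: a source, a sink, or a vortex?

At P (-2.1, 1.5) the arrows converge inward. Divergence about -3, curl ≈0 — negative divergence with near-zero curl is a sink.

sink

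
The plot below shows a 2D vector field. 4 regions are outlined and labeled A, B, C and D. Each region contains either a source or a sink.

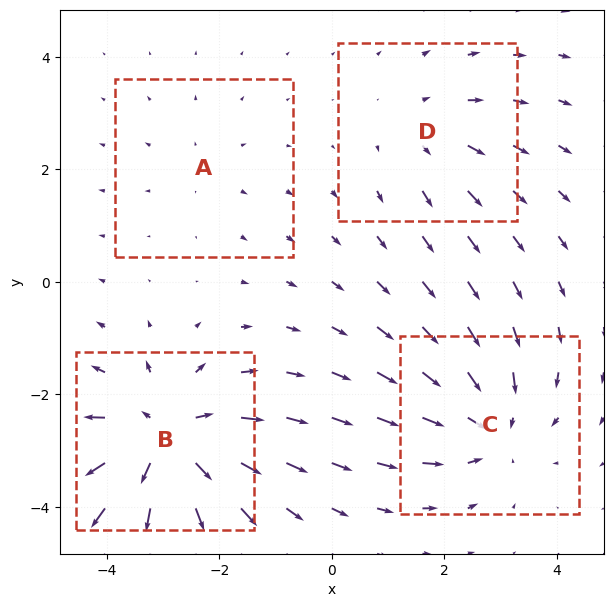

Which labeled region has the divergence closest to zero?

Divergence at each region's feature centre — A: about +2, B: about +7, C: about -5, D: about +3. Region A is closest to zero.

A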